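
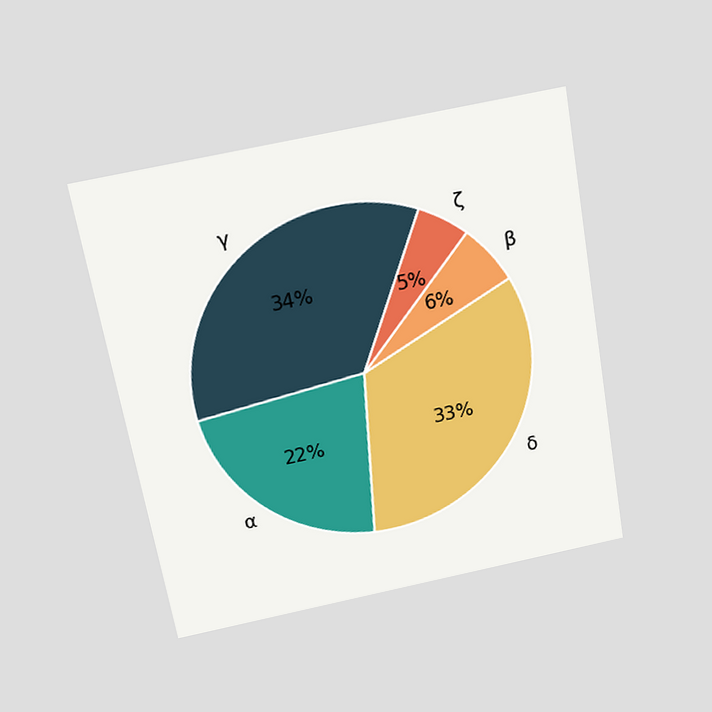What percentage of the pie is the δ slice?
The chart is tilted about 10° counter-clockwise and viewed slightly from above. The δ slice takes up 33% of the pie.

33%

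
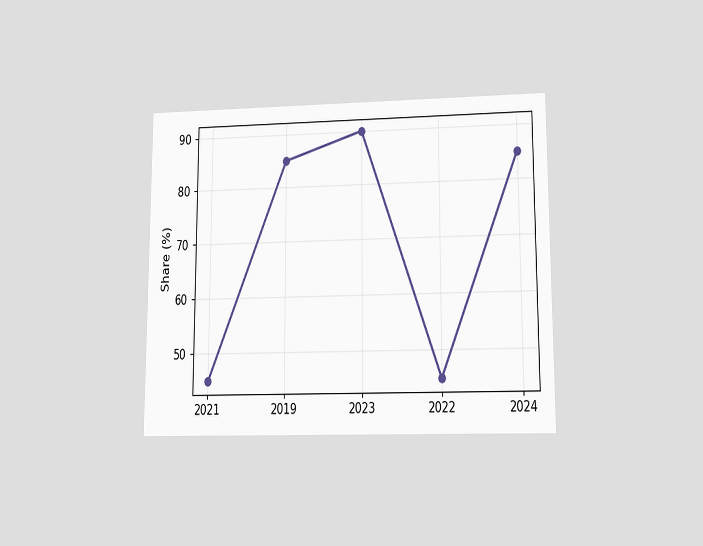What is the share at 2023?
90%

The chart is viewed at a slight angle. At 2023, the line is at 90%.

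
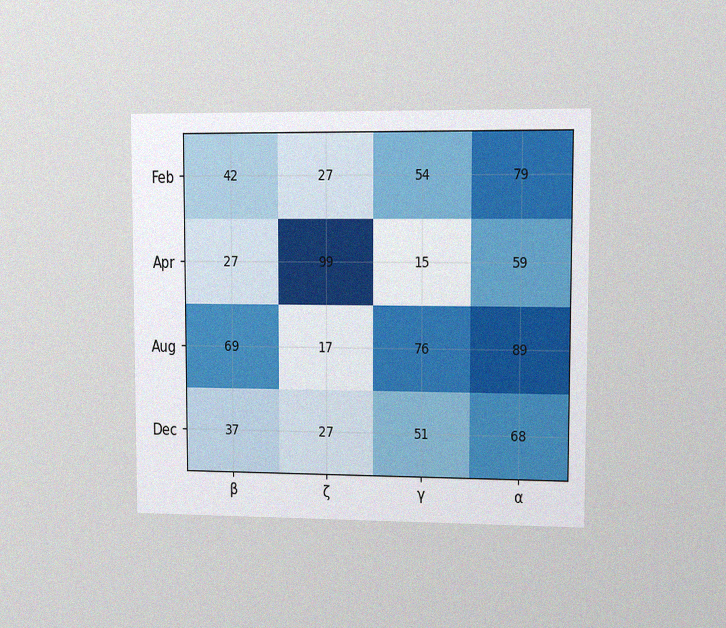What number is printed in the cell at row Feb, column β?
42

The chart is viewed at a slight angle, with some photo noise. The (Feb, β) cell reads 42.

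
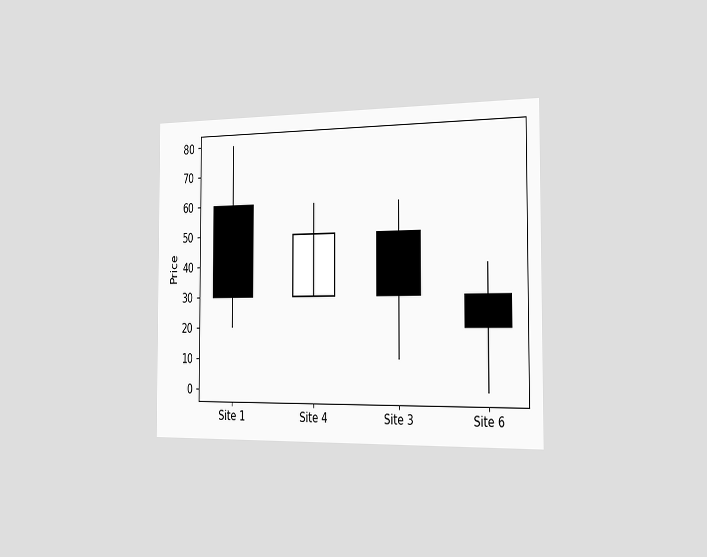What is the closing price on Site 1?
30

The chart is viewed slightly from the right. The Site 1 candle closes at 30.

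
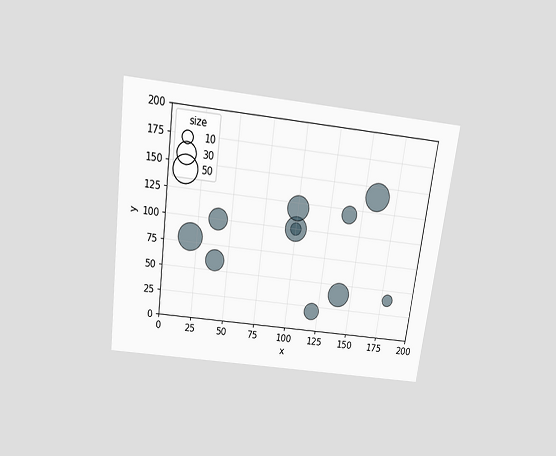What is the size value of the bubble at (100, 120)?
The chart is tilted about 7° clockwise and viewed slightly from above. Matching the bubble at (100, 120) against the size legend gives 40.

40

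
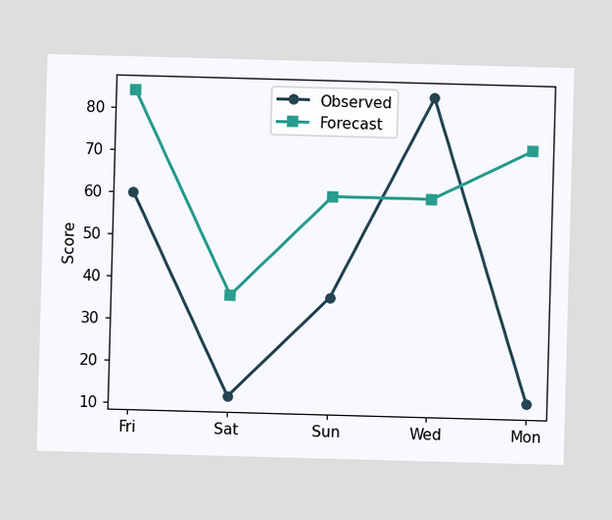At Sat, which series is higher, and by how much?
Forecast, by 24

At Sat, Forecast sits above the other line by 24.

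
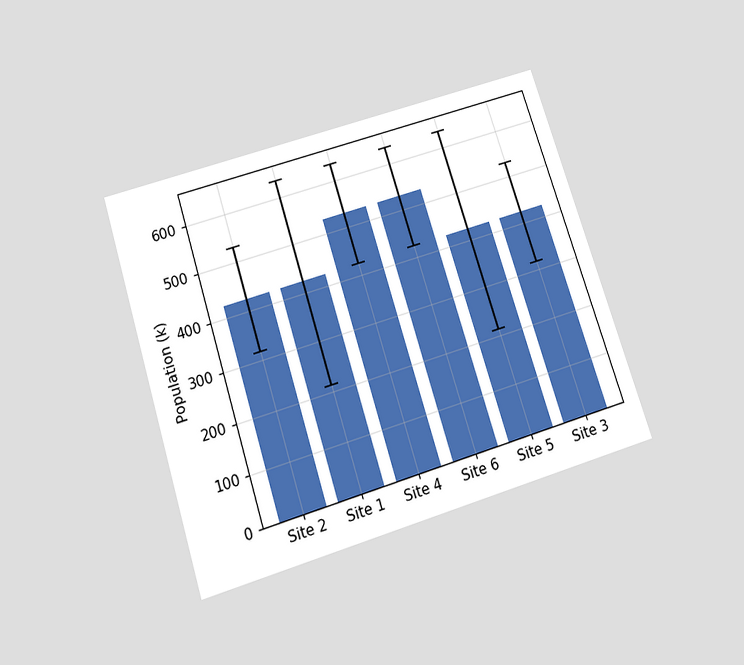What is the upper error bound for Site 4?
The chart is tilted about 18° counter-clockwise and viewed slightly from below. The Site 4 bar's upper whisker reaches 636k.

636k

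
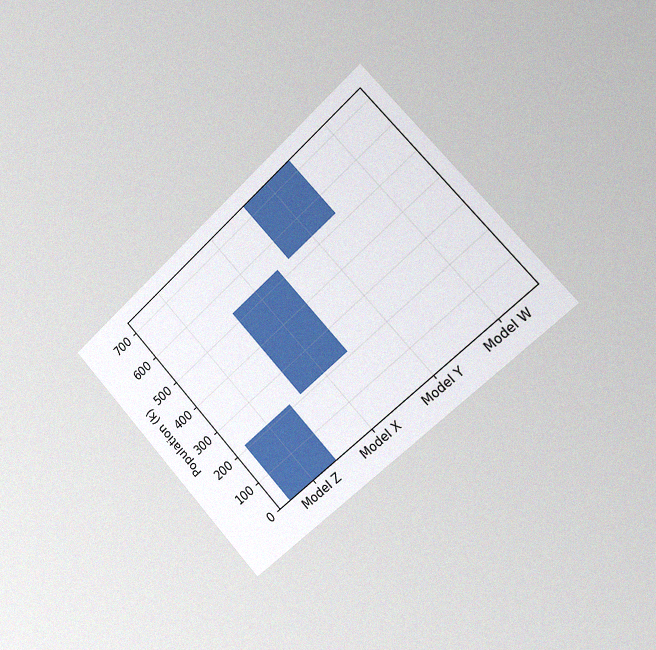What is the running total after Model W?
742k

The chart is tilted about 42° counter-clockwise and viewed slightly from the right, with some photo noise. After Model W the running total reaches 742k.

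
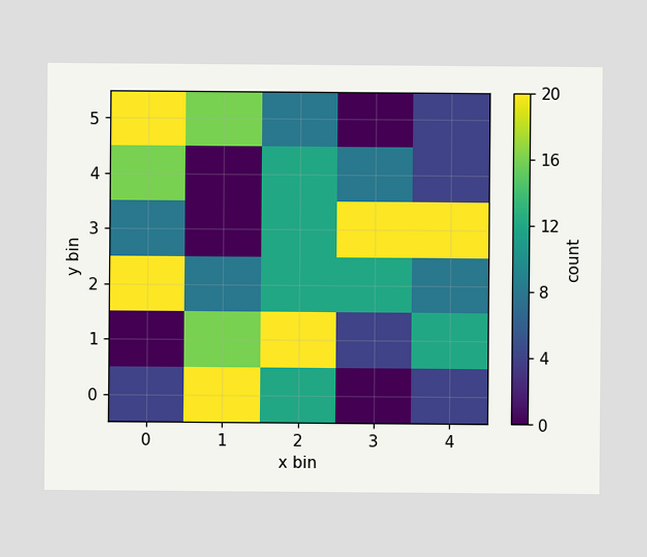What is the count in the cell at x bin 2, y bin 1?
20

Matching the cell (2, 1) against the colorbar gives 20.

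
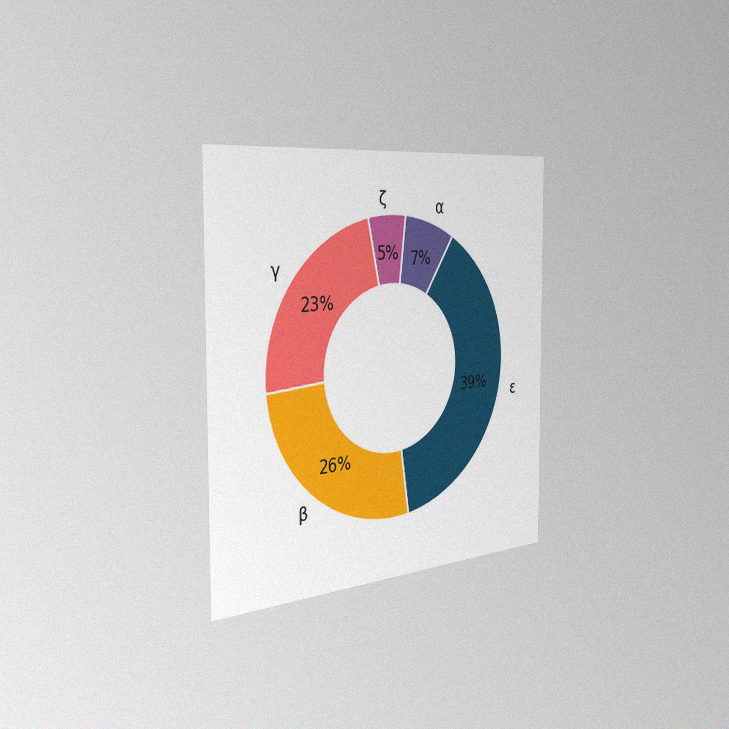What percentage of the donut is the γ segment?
23%

The chart is viewed slightly from the left, with some photo noise. The γ segment takes up 23% of the ring.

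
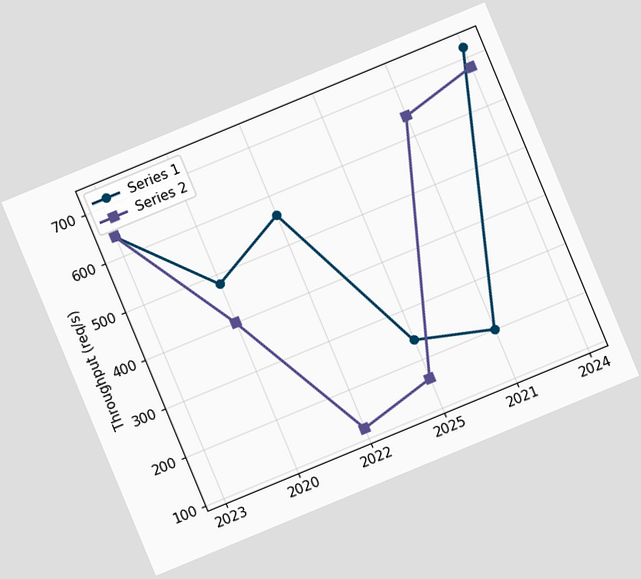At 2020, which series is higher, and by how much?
Series 1, by 80req/s

The chart is tilted about 22° counter-clockwise. At 2020, Series 1 sits above the other line by 80req/s.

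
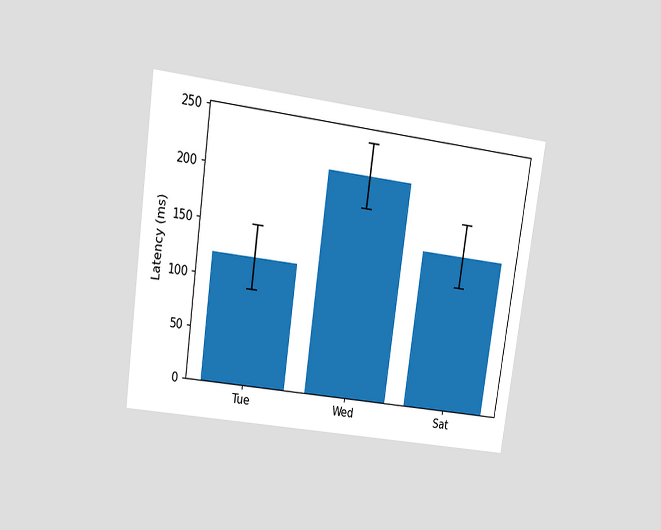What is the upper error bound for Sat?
180ms

The chart is tilted about 8° clockwise and viewed at a slight angle. The Sat bar's upper whisker reaches 180ms.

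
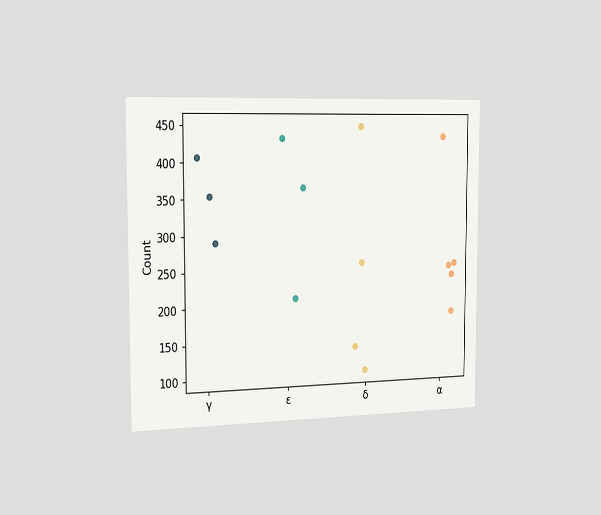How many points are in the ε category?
3

The chart is viewed slightly from the left. Counting the markers in the ε column gives 3.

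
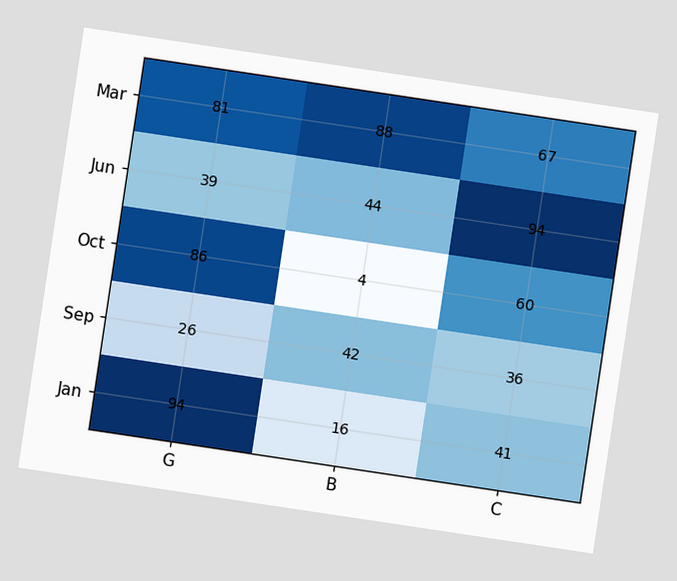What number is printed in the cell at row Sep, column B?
42

The chart is tilted about 9° clockwise. The (Sep, B) cell reads 42.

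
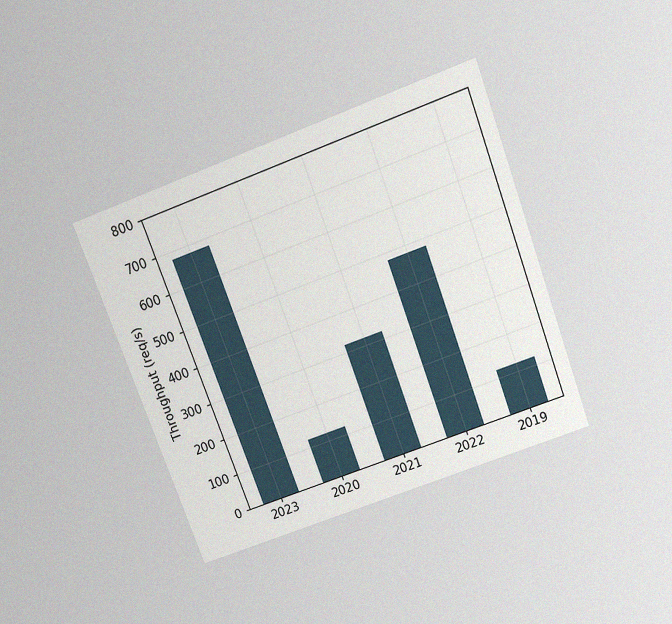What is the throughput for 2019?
120req/s

The chart is tilted about 20° counter-clockwise and viewed slightly from above, with some photo noise. Reading along the chart's y-axis, the 2019 bar reaches 120req/s.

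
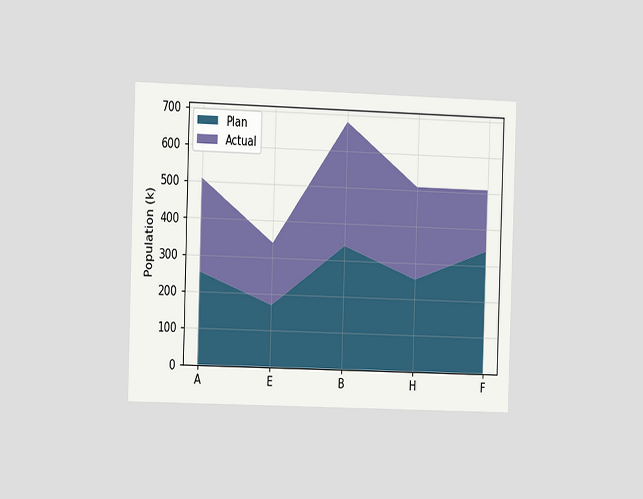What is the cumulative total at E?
340k

The chart is viewed slightly from the left. The stacked total at E reaches 340k.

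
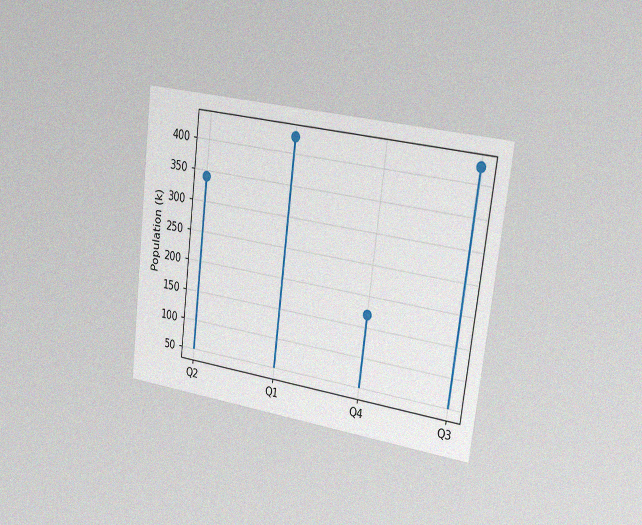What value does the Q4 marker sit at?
The chart is tilted about 7° clockwise and viewed slightly from the right, with some photo noise. The Q4 marker sits at 170k.

170k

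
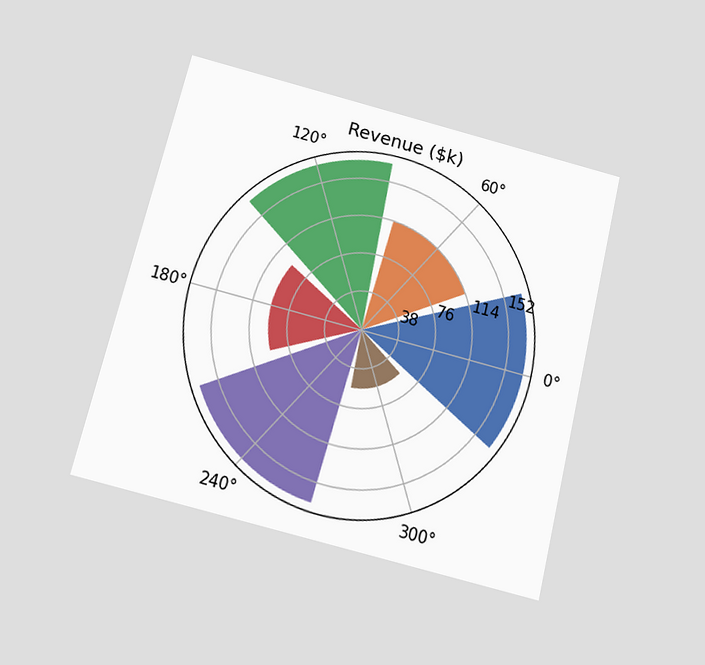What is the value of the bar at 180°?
$95k

The chart is tilted about 14° clockwise and viewed slightly from below. The bar at 180° reaches $95k on the radial axis.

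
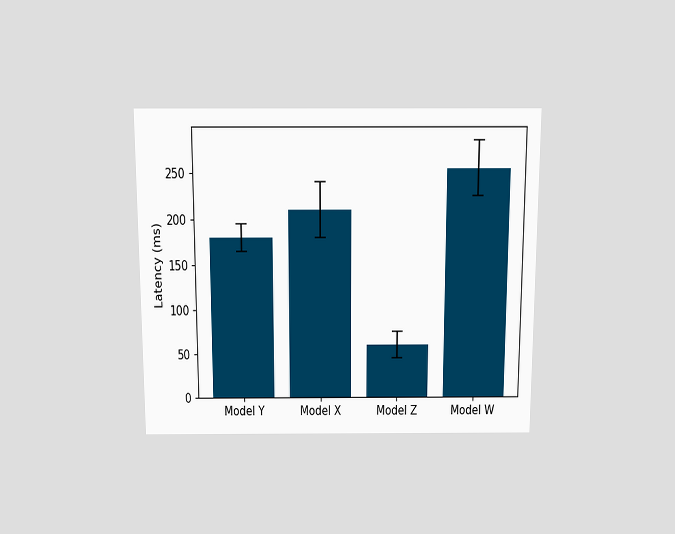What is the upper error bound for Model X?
The chart is viewed slightly from above. The Model X bar's upper whisker reaches 240ms.

240ms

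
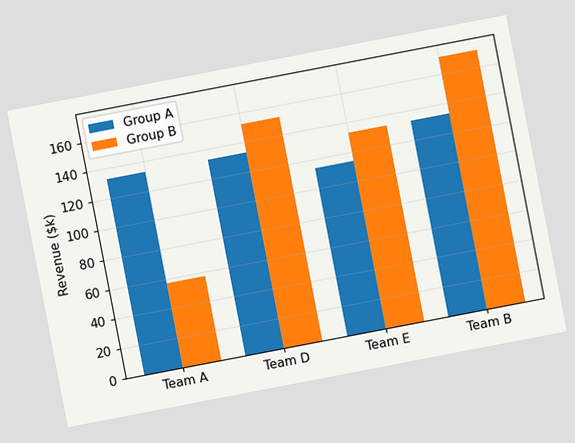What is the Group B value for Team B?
$171k

The chart is tilted about 11° counter-clockwise. The Group B bar at Team B reaches $171k on the y-axis.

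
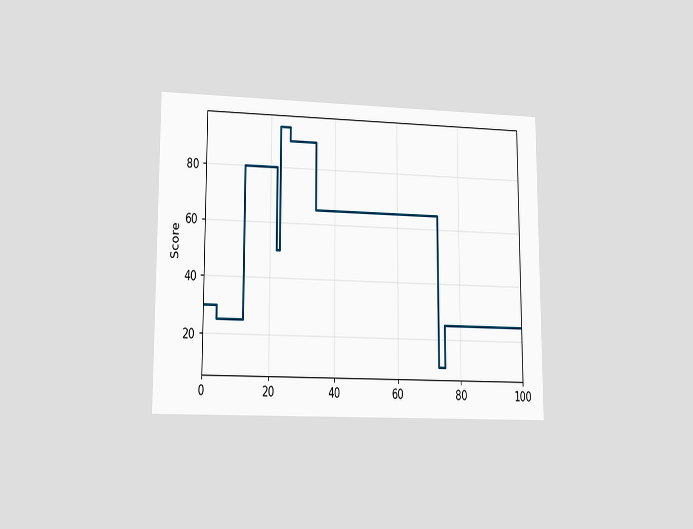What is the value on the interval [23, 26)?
95

The chart is viewed at a slight angle. On [23, 26) the step sits at 95.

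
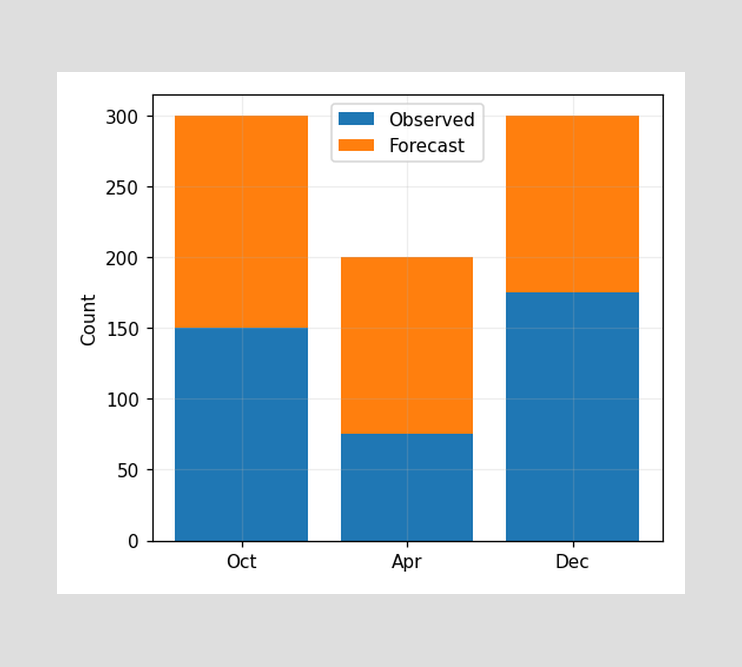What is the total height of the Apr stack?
200

The Apr stack's top reaches 200 on the y-axis.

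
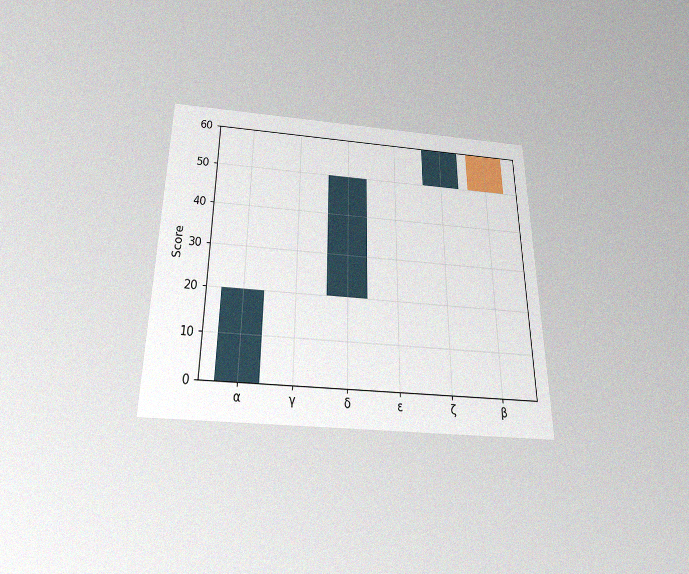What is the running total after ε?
50

The chart is viewed slightly from below, with some photo noise. After ε the running total reaches 50.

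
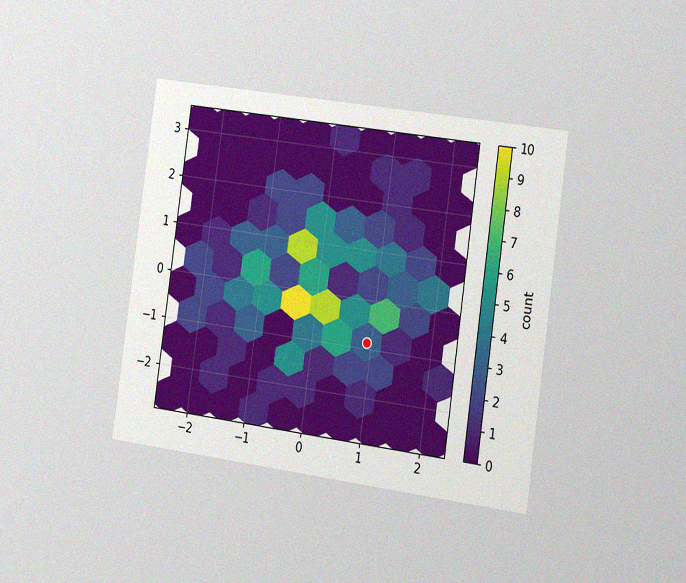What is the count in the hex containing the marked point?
The chart is tilted about 8° clockwise and viewed slightly from the right, with some photo noise. The marked hex reads 3 on the colorbar.

3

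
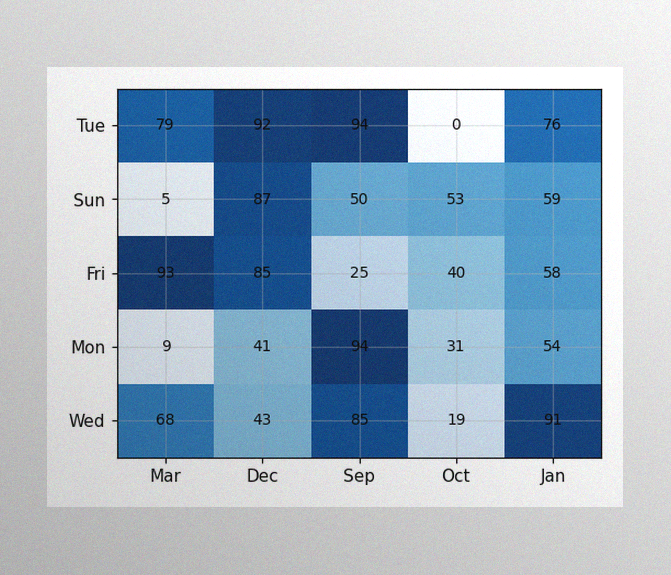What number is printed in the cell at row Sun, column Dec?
The image has some photo noise and uneven lighting. The (Sun, Dec) cell reads 87.

87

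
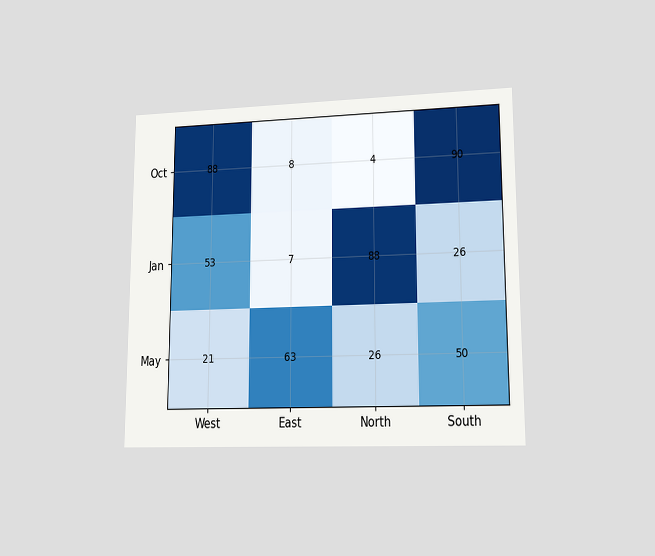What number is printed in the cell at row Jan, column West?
The chart is viewed at a slight angle. The (Jan, West) cell reads 53.

53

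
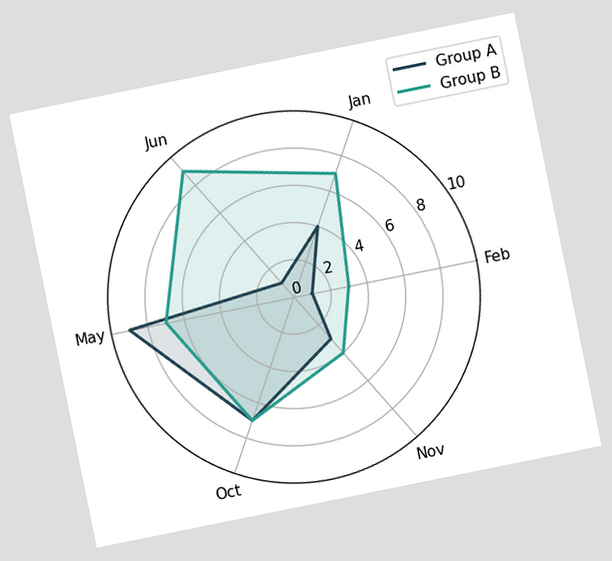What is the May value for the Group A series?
The chart is tilted about 11° counter-clockwise. On the May axis, Group A reaches 9.

9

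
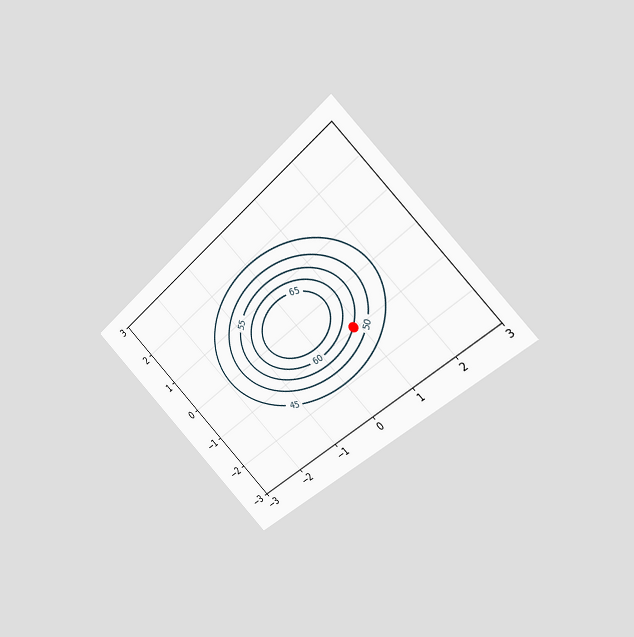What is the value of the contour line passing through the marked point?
55

The chart is tilted about 45° counter-clockwise and viewed at a slight angle. The marked point sits on the contour labelled 55.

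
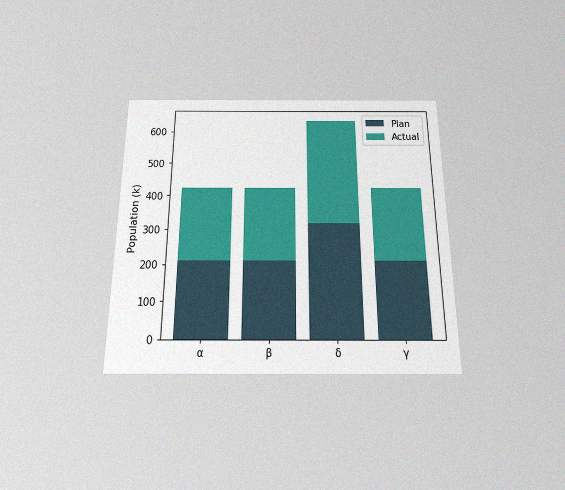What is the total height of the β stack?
The chart is viewed slightly from below, with some photo noise. The β stack's top reaches 424k on the y-axis.

424k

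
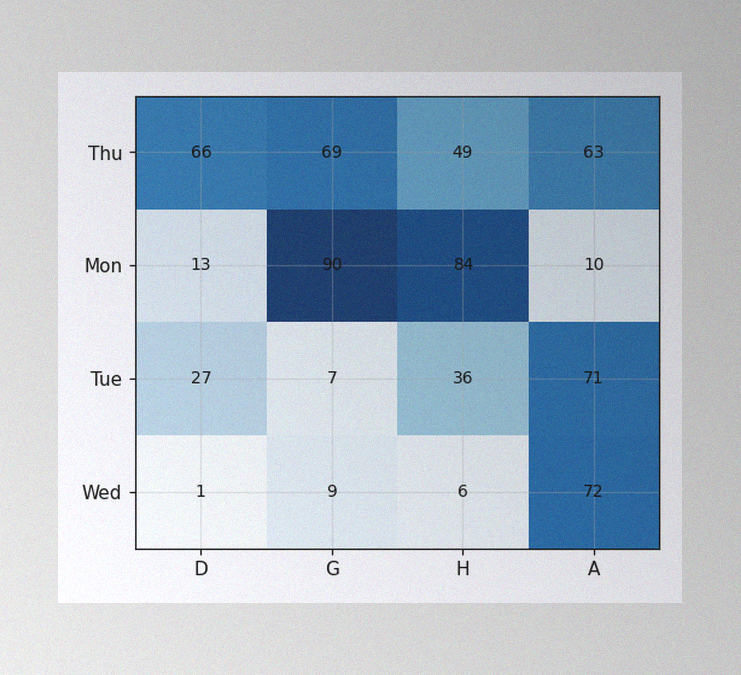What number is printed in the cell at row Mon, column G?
The image has some photo noise and uneven lighting. The (Mon, G) cell reads 90.

90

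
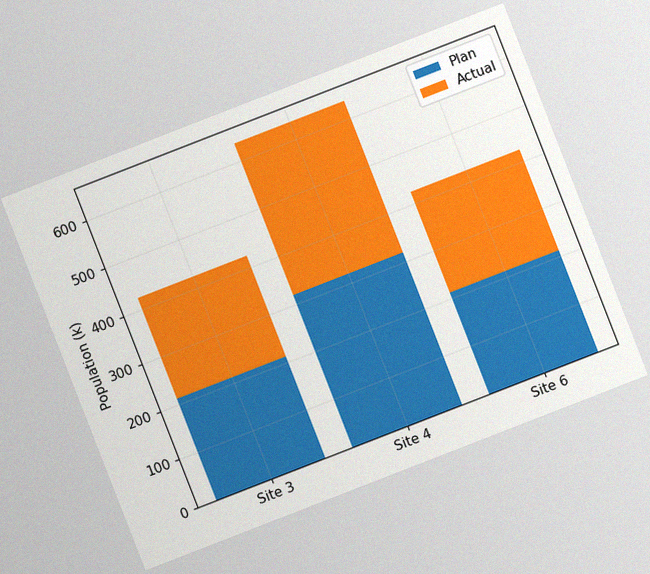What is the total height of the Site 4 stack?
636k

The chart is tilted about 21° counter-clockwise, with some photo noise. The Site 4 stack's top reaches 636k on the y-axis.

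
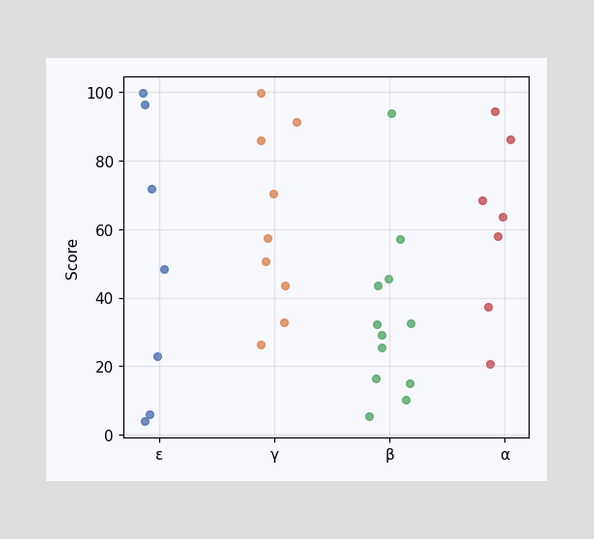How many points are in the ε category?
Counting the markers in the ε column gives 7.

7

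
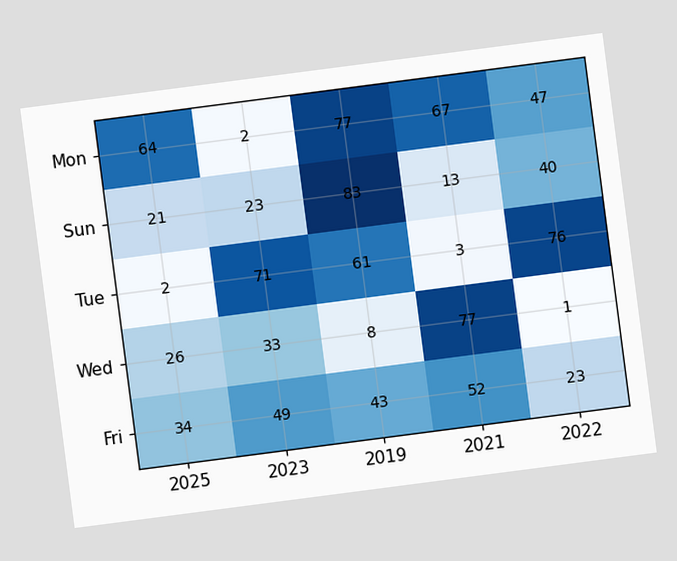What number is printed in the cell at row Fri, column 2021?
The chart is tilted about 7° counter-clockwise. The (Fri, 2021) cell reads 52.

52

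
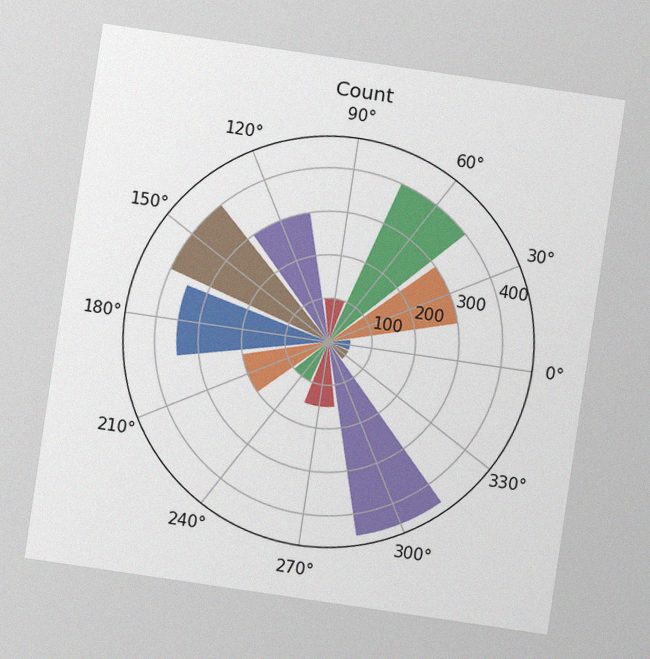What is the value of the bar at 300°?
The chart is tilted about 8° clockwise, with some photo noise. The bar at 300° reaches 450 on the radial axis.

450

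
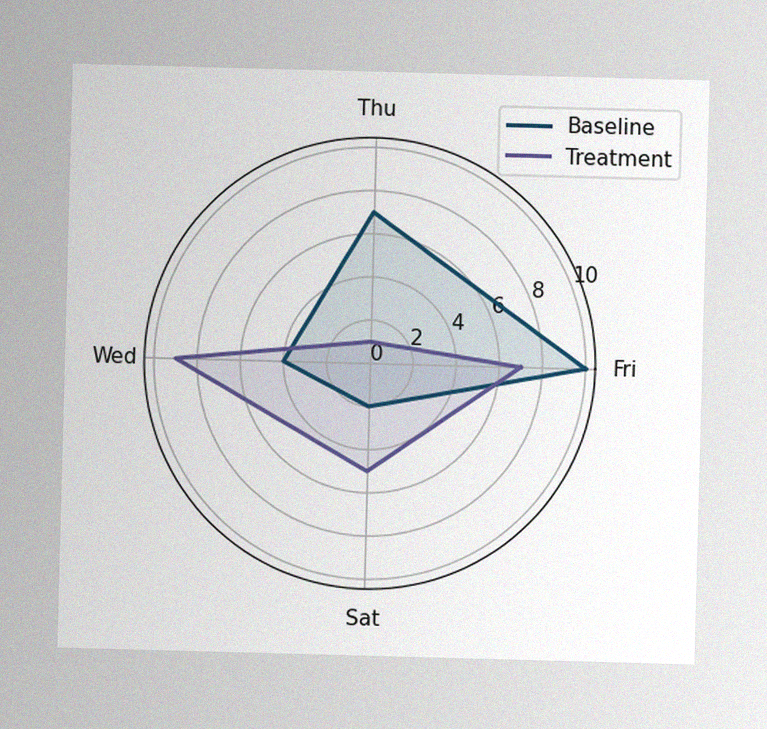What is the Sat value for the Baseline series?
The image has some photo noise and uneven lighting. On the Sat axis, Baseline reaches 2.

2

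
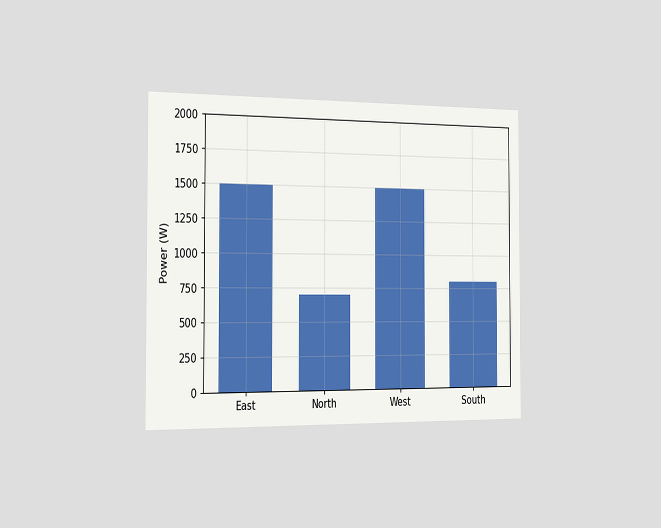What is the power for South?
The chart is viewed slightly from the left. Reading along the chart's y-axis, the South bar reaches 800W.

800W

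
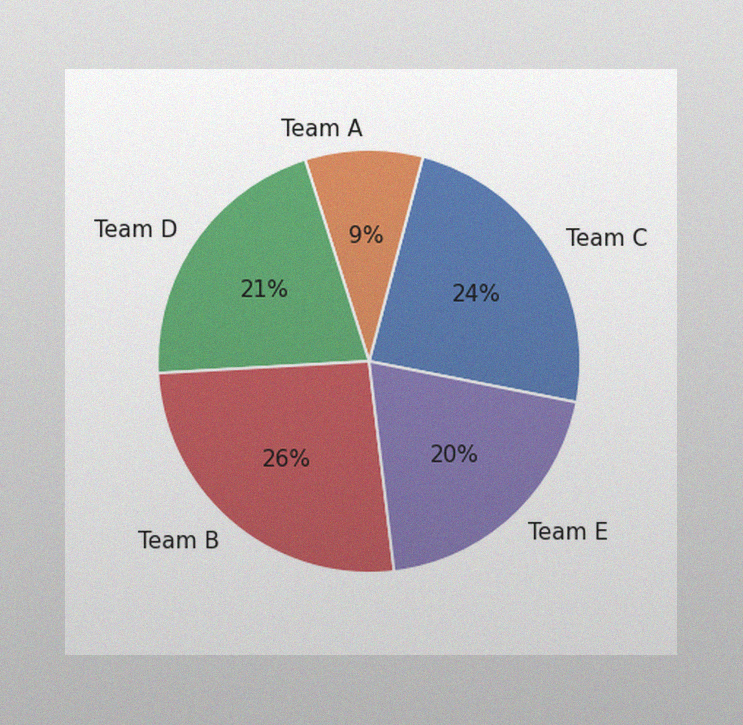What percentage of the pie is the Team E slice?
20%

The image has some photo noise and uneven lighting. The Team E slice takes up 20% of the pie.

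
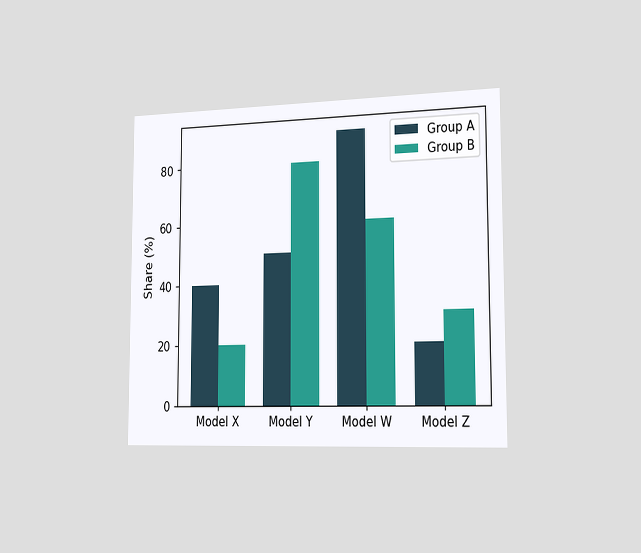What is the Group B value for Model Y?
80%

The chart is viewed slightly from the right. The Group B bar at Model Y reaches 80% on the y-axis.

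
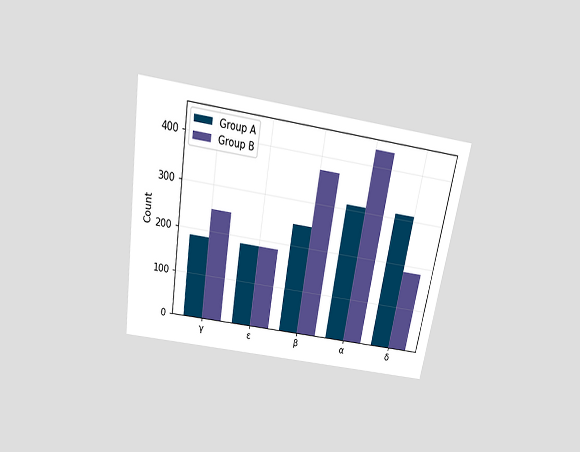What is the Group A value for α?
310

The chart is tilted about 9° clockwise and viewed slightly from above. The Group A bar at α reaches 310 on the y-axis.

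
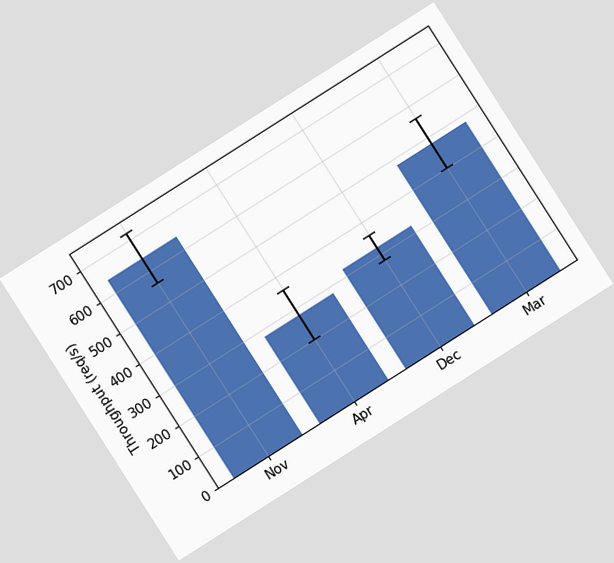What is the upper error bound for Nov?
The chart is tilted about 32° counter-clockwise. The Nov bar's upper whisker reaches 720req/s.

720req/s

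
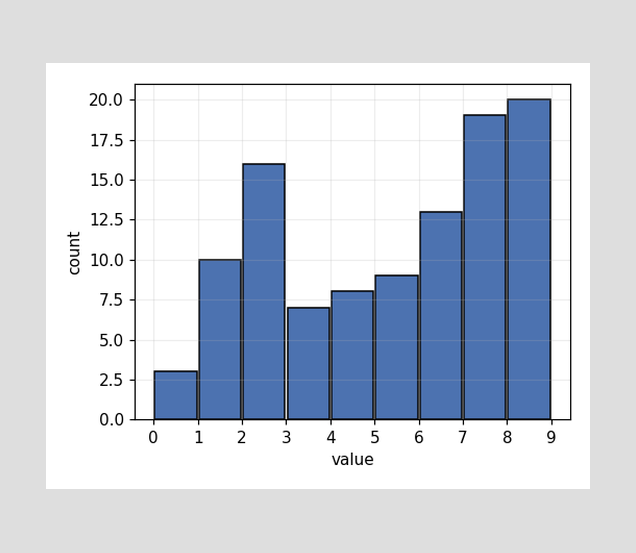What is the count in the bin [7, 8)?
19

The [7, 8) bin has height 19.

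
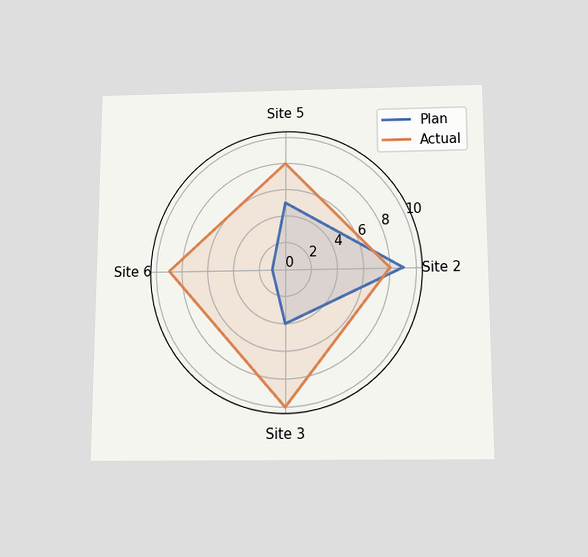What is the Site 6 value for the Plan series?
The chart is viewed slightly from below. On the Site 6 axis, Plan reaches 1.

1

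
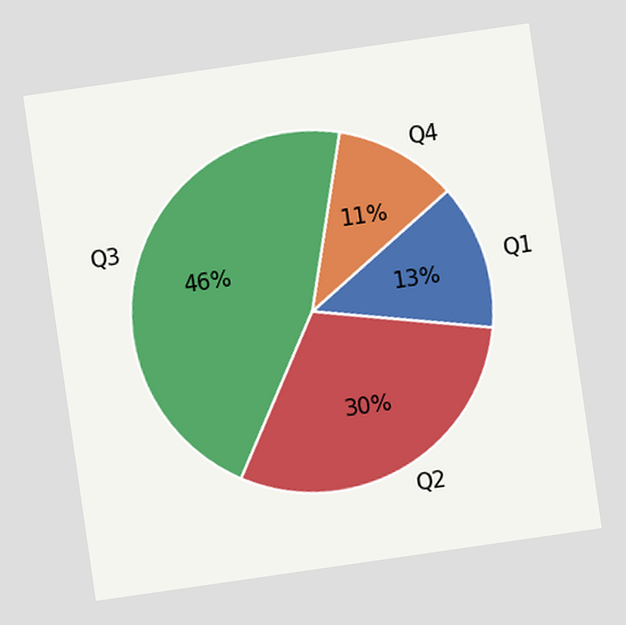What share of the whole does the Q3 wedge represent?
The chart is tilted about 8° counter-clockwise. The Q3 slice takes up 46% of the pie.

46%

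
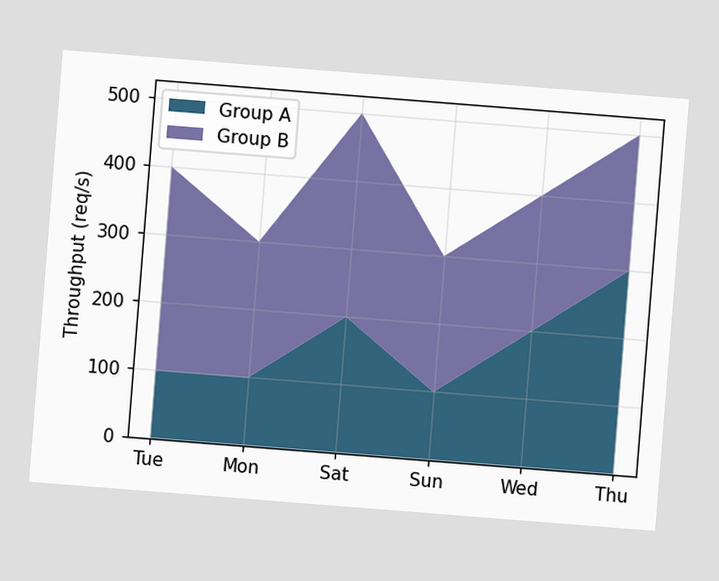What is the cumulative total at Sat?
500req/s

The chart is tilted about 4° clockwise. The stacked total at Sat reaches 500req/s.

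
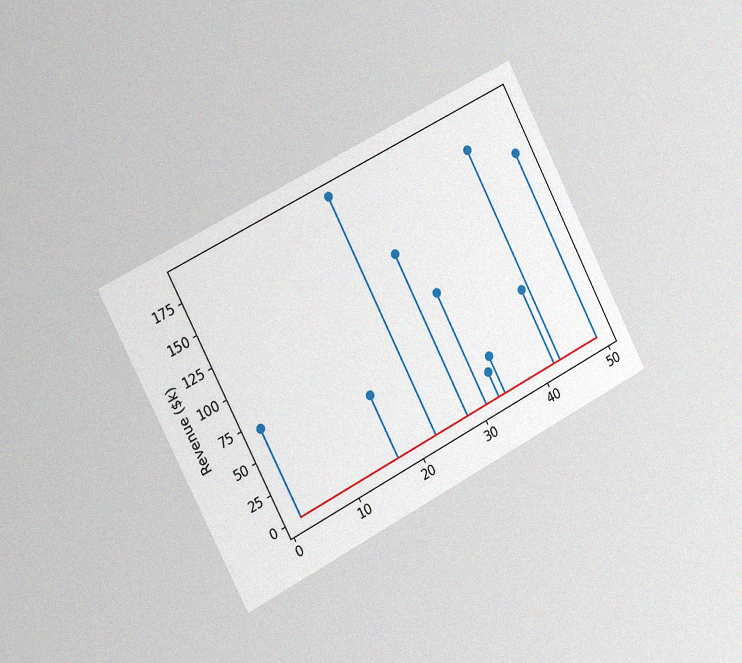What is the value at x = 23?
The chart is tilted about 27° counter-clockwise and viewed slightly from the left, with some photo noise. The stem at x=23 reaches $190k.

$190k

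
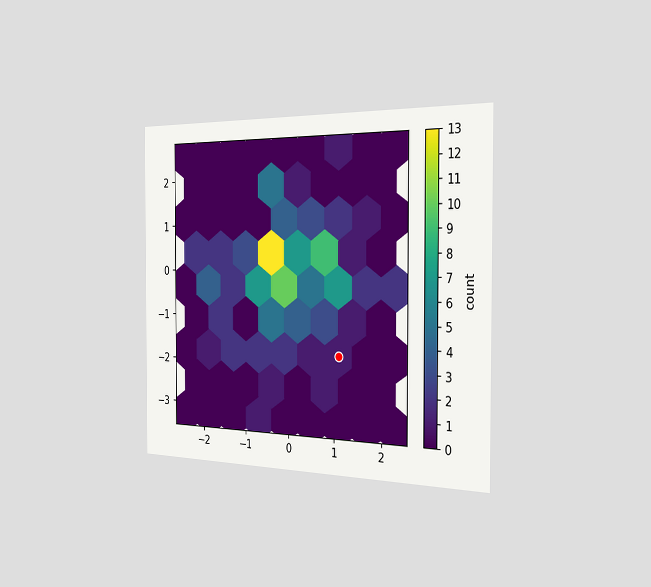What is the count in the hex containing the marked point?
The chart is viewed slightly from the right. The marked hex reads 1 on the colorbar.

1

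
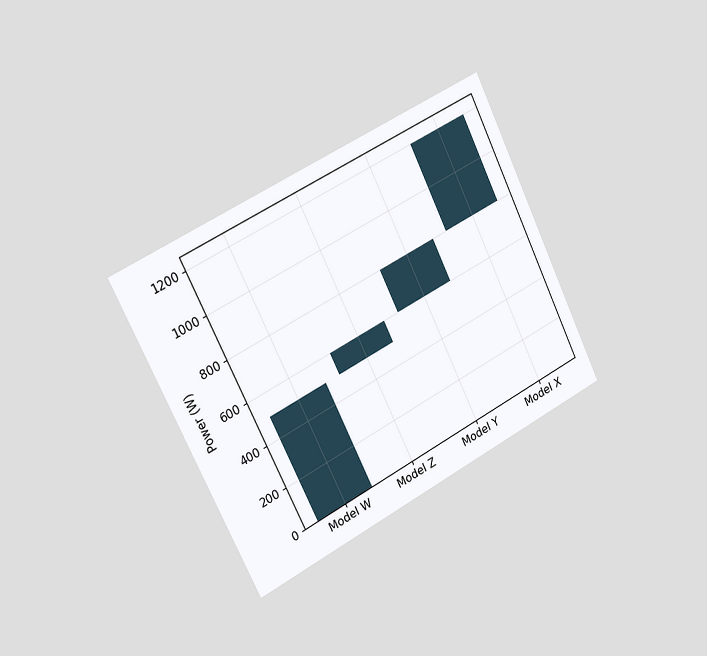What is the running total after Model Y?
800W

The chart is tilted about 26° counter-clockwise and viewed slightly from the left. After Model Y the running total reaches 800W.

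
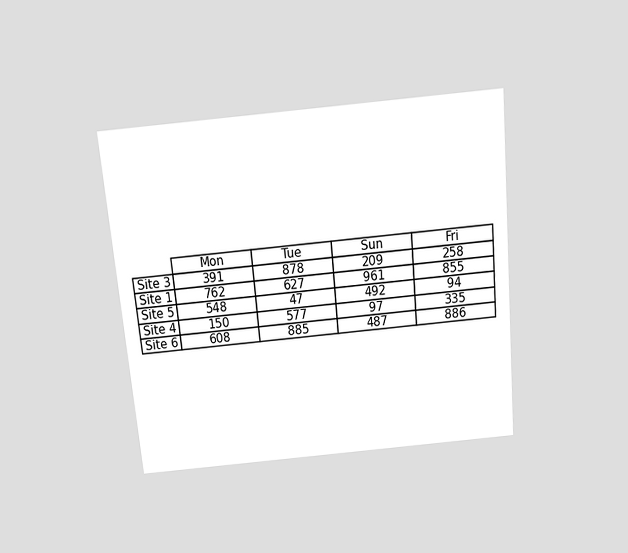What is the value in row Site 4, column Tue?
The chart is tilted about 5° counter-clockwise and viewed slightly from above. The (Site 4, Tue) cell reads 577.

577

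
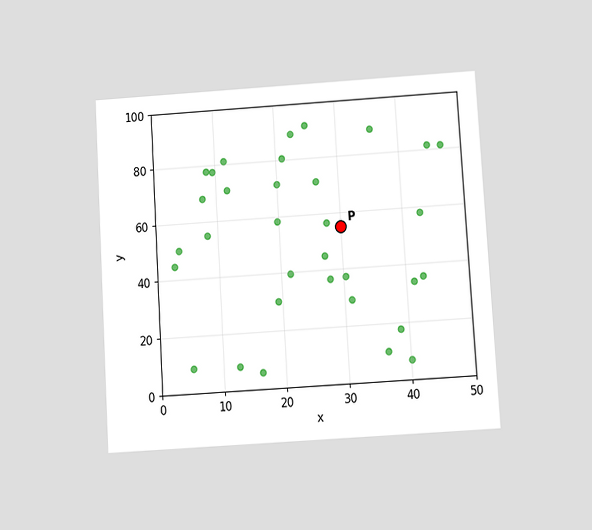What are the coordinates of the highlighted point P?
The chart is tilted about 3° counter-clockwise and viewed at a slight angle. Following the gridlines from P to each axis, P sits at (30, 55).

(30, 55)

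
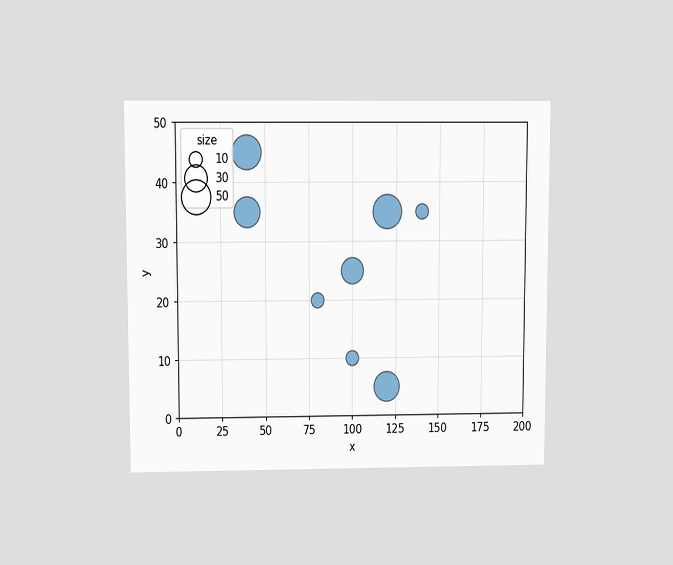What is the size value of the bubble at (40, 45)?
50

The chart is viewed slightly from above. Matching the bubble at (40, 45) against the size legend gives 50.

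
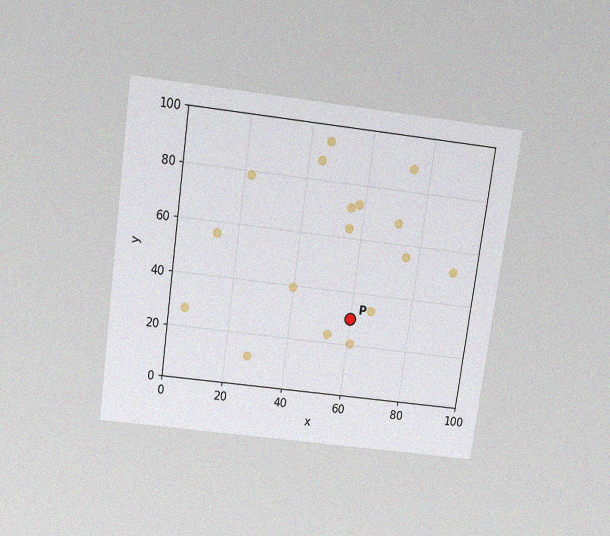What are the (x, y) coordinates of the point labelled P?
The chart is tilted about 8° clockwise and viewed slightly from above, with some photo noise. Following the gridlines from P to each axis, P sits at (60, 30).

(60, 30)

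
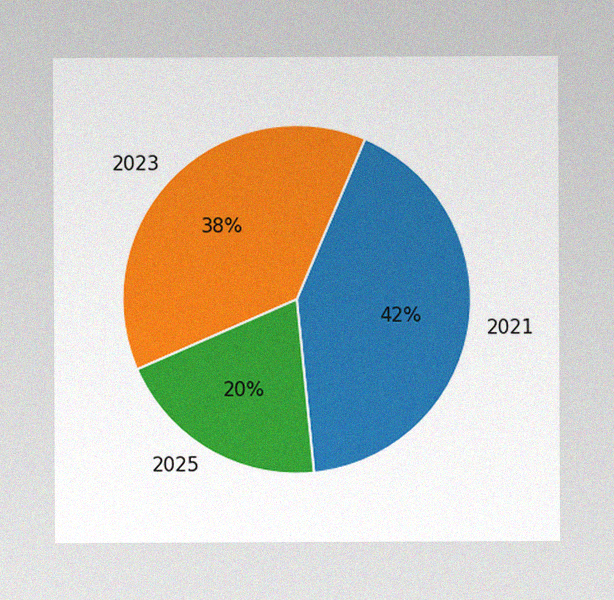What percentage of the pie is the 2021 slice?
42%

The image has some photo noise and uneven lighting. The 2021 slice takes up 42% of the pie.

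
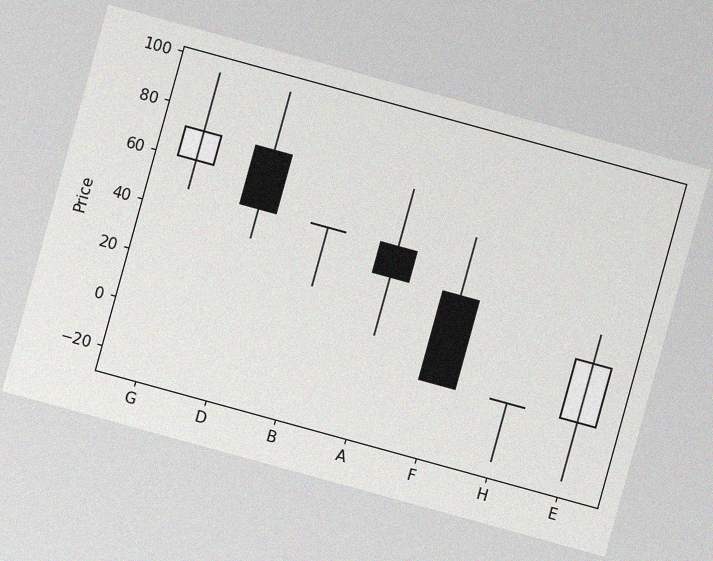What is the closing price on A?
36

The chart is tilted about 15° clockwise, with some photo noise. The A candle closes at 36.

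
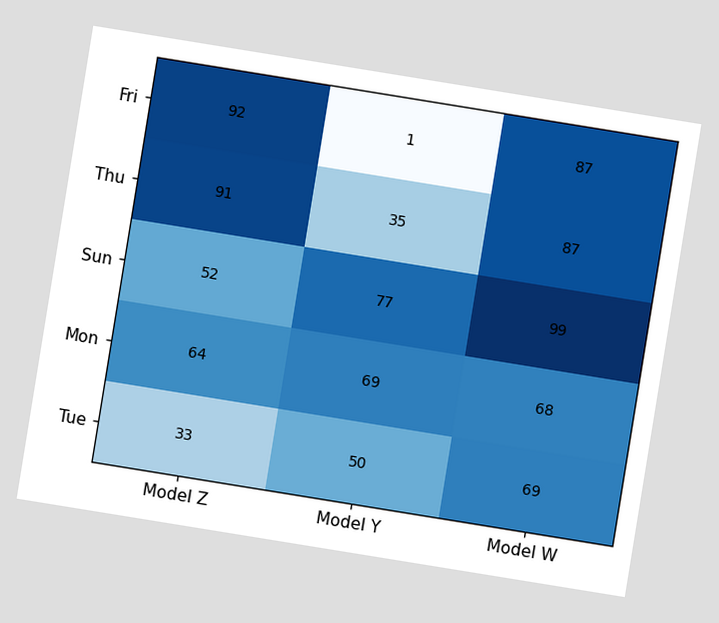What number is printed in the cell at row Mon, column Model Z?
The chart is tilted about 9° clockwise. The (Mon, Model Z) cell reads 64.

64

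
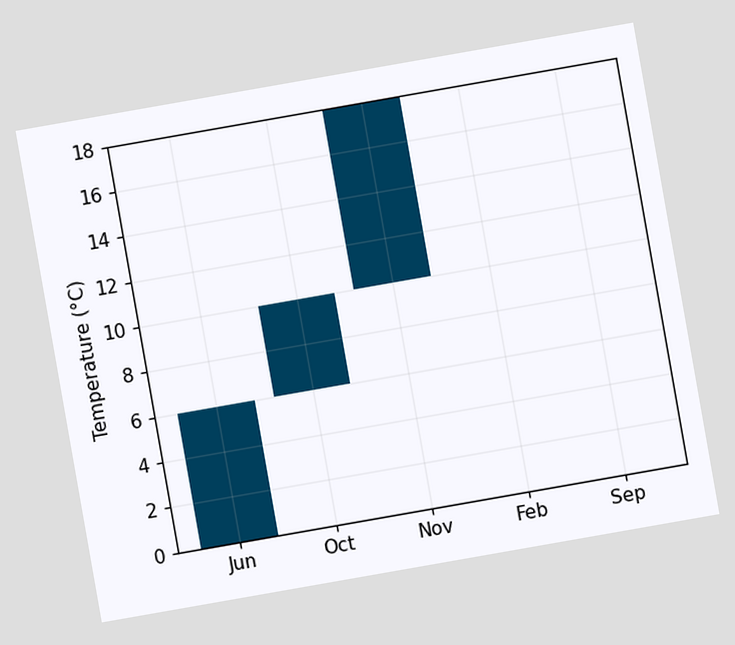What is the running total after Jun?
6°C

The chart is tilted about 10° counter-clockwise. After Jun the running total reaches 6°C.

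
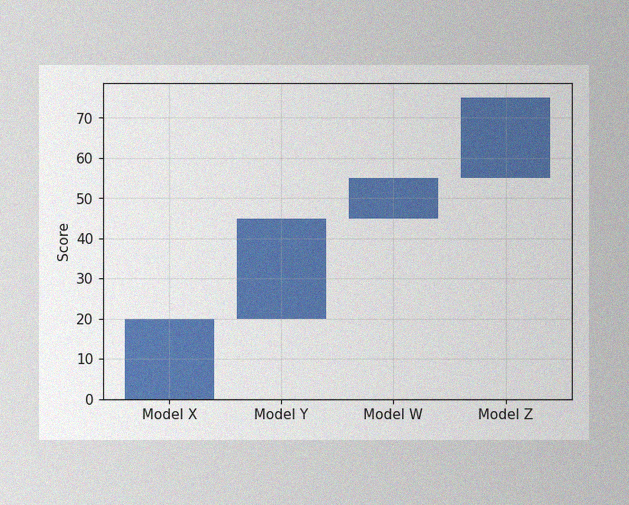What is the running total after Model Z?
75

The image has some photo noise and uneven lighting. After Model Z the running total reaches 75.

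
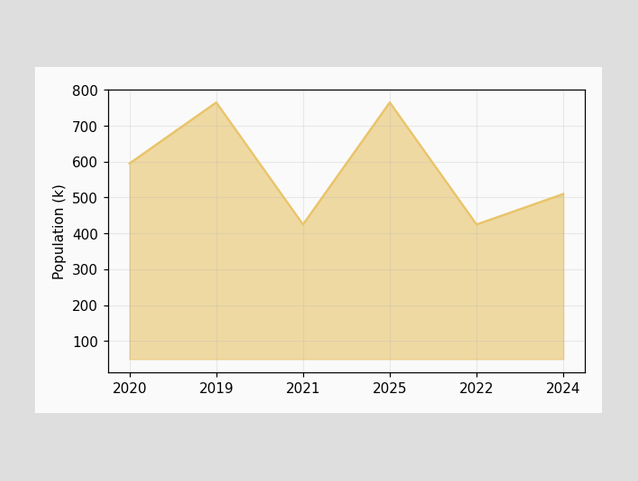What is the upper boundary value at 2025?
765k

At 2025 the upper boundary is at 765k.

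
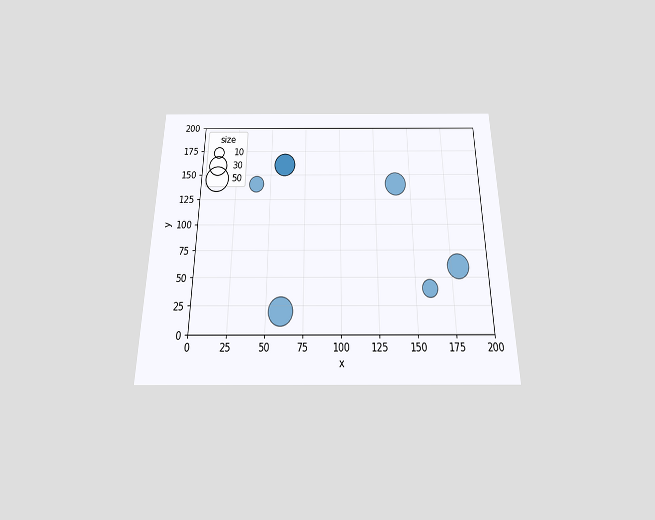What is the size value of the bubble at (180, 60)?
40

The chart is viewed slightly from below. Matching the bubble at (180, 60) against the size legend gives 40.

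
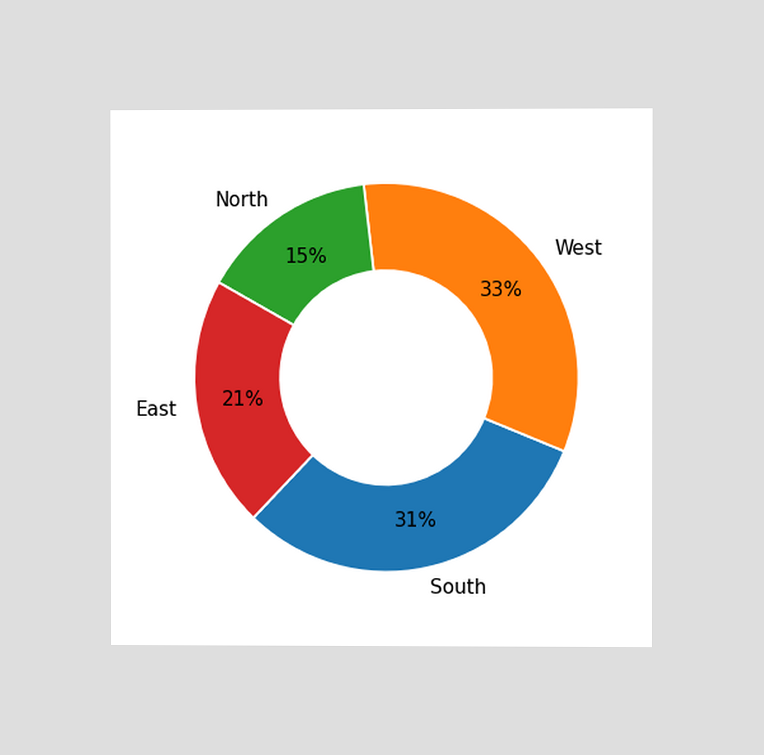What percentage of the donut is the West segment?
The chart is viewed at a slight angle. The West segment takes up 33% of the ring.

33%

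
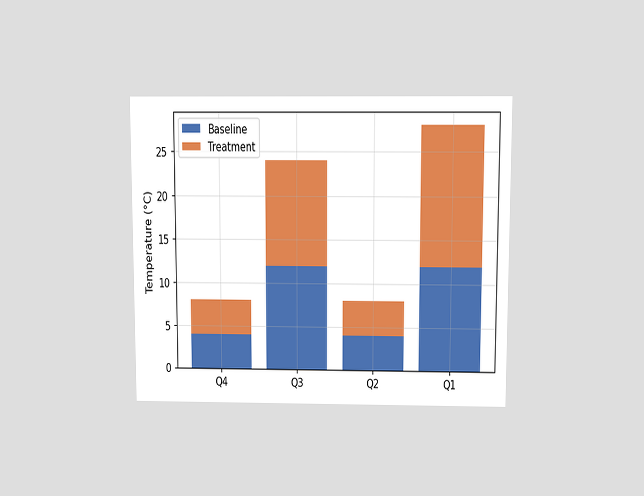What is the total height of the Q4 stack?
The chart is viewed slightly from above. The Q4 stack's top reaches 8°C on the y-axis.

8°C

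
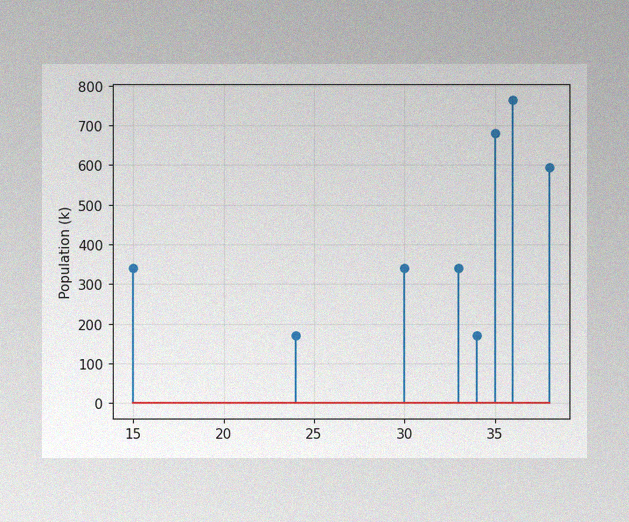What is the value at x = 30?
340k

The image has some photo noise and uneven lighting. The stem at x=30 reaches 340k.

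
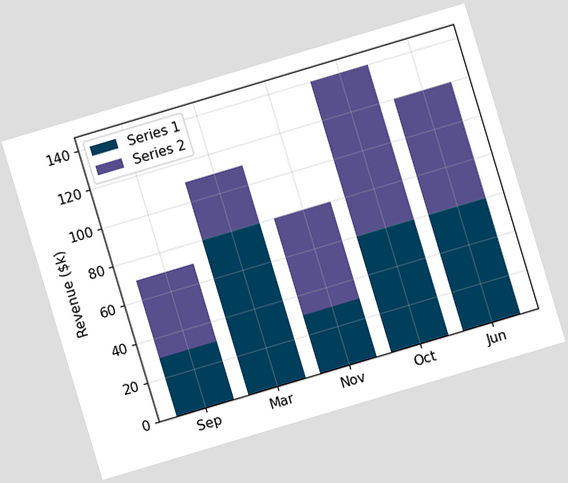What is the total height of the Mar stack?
The chart is tilted about 17° counter-clockwise. The Mar stack's top reaches $110k on the y-axis.

$110k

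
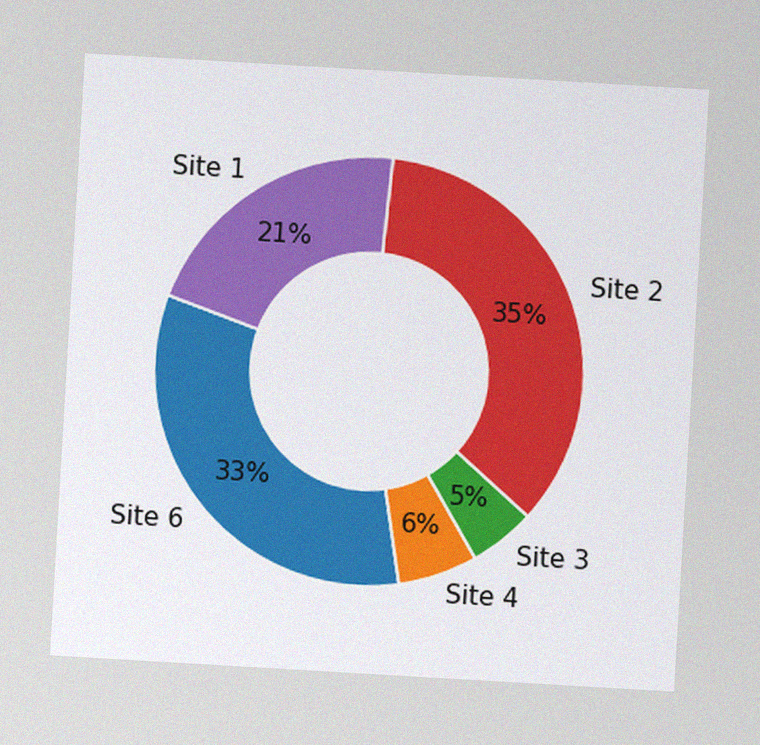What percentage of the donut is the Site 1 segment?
21%

The chart is tilted about 3° clockwise, with some photo noise. The Site 1 segment takes up 21% of the ring.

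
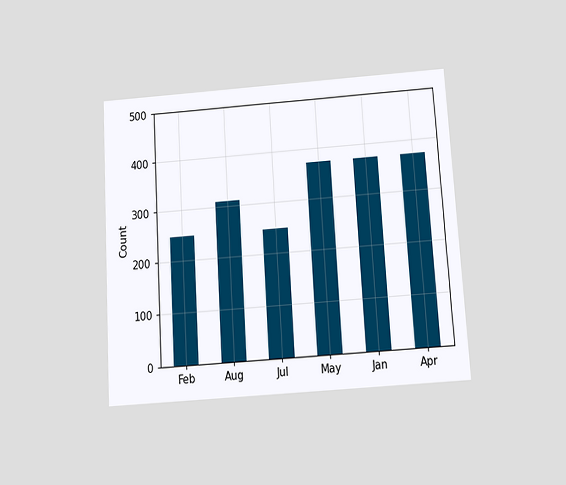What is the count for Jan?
372

The chart is tilted about 3° counter-clockwise and viewed slightly from below. Reading along the chart's y-axis, the Jan bar reaches 372.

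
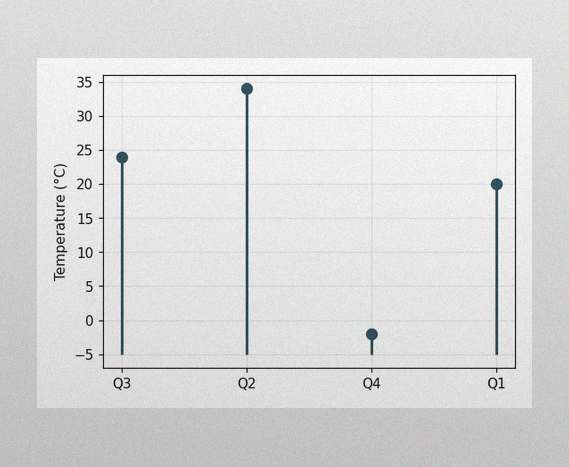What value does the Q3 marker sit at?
24°C

The image has some photo noise and uneven lighting. The Q3 marker sits at 24°C.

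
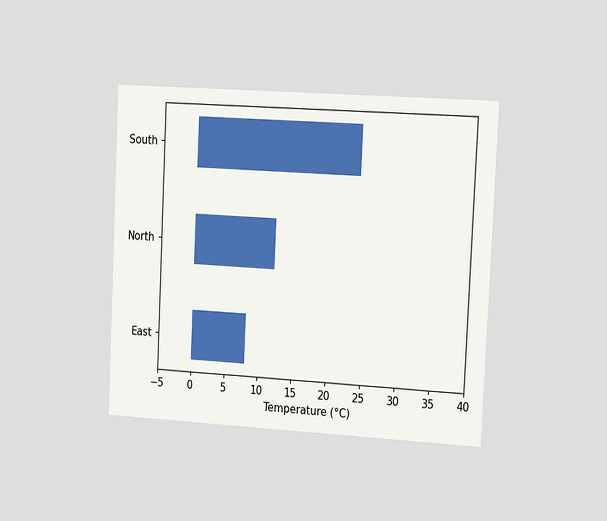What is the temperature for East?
The chart is tilted about 3° clockwise and viewed slightly from the right. Reading along the chart's x-axis, the East bar reaches 8°C.

8°C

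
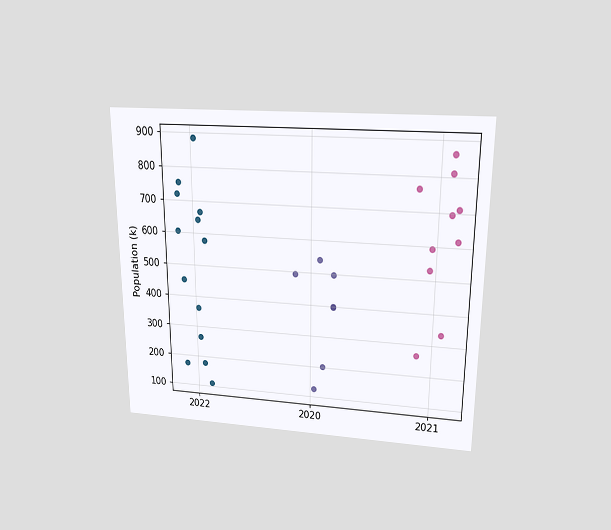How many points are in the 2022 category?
13

The chart is viewed slightly from above. Counting the markers in the 2022 column gives 13.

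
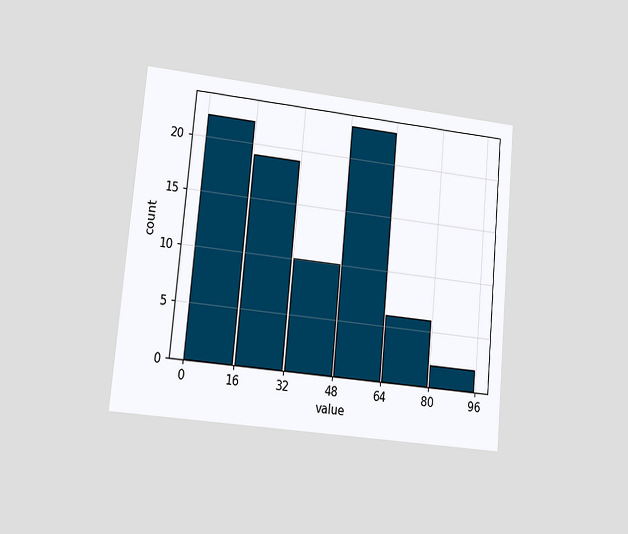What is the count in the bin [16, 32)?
The chart is tilted about 5° clockwise and viewed at a slight angle. The [16, 32) bin has height 19.

19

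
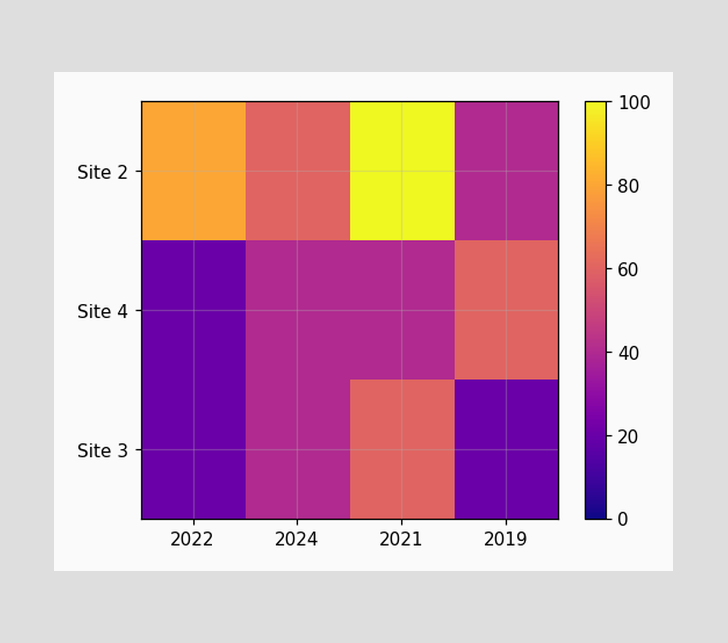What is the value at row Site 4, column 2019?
60

Matching cell (Site 4, 2019) against the colorbar gives 60.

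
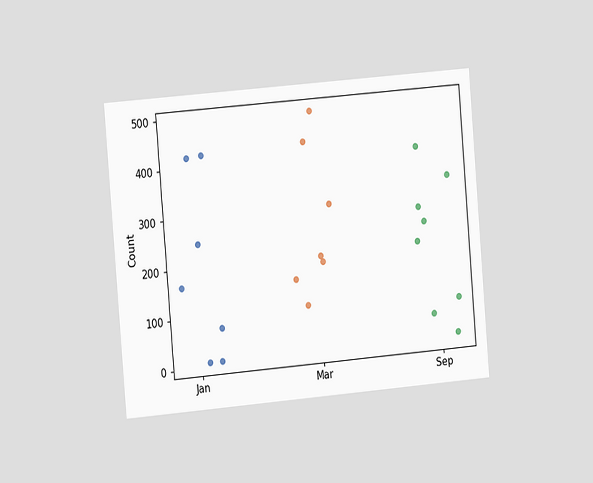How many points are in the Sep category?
8

The chart is tilted about 5° counter-clockwise and viewed slightly from the left. Counting the markers in the Sep column gives 8.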